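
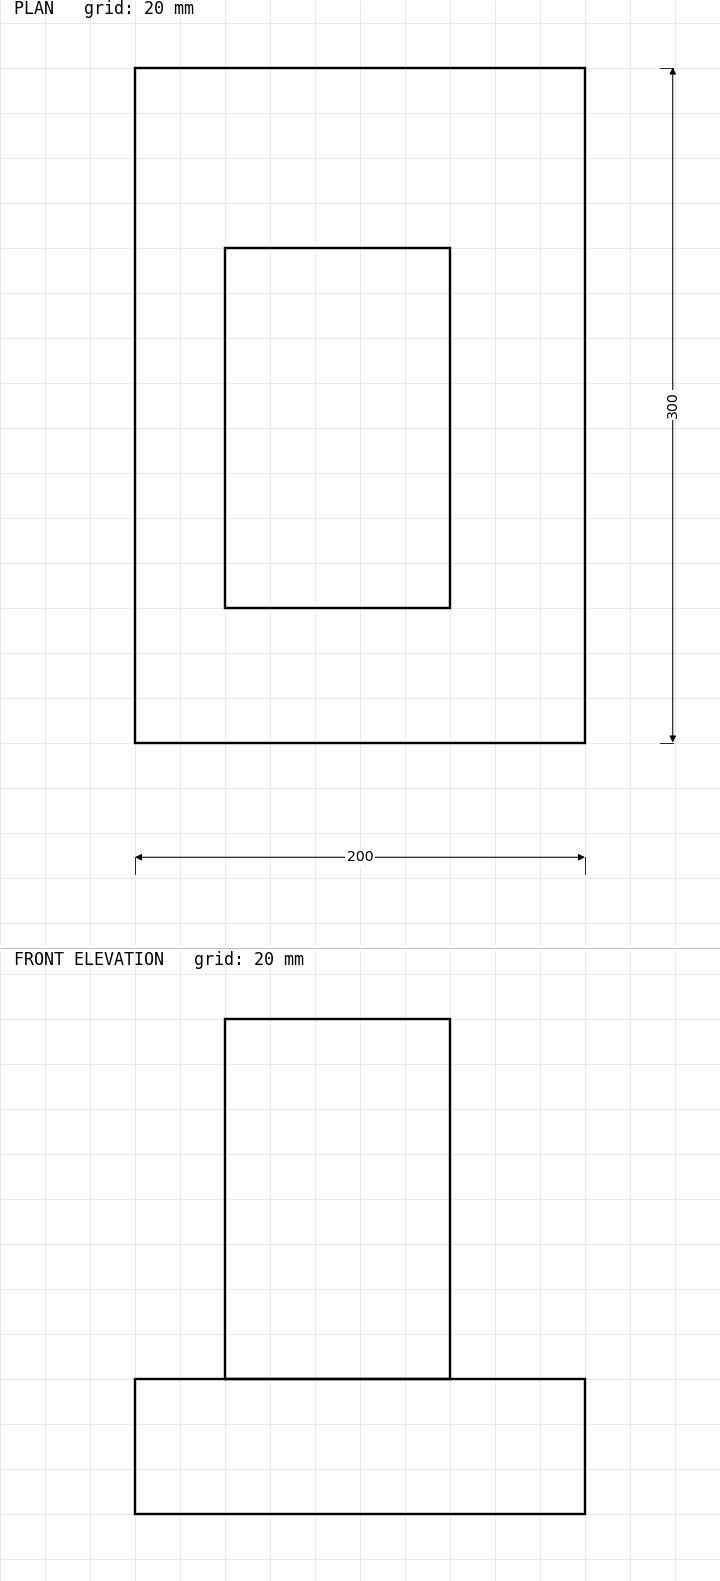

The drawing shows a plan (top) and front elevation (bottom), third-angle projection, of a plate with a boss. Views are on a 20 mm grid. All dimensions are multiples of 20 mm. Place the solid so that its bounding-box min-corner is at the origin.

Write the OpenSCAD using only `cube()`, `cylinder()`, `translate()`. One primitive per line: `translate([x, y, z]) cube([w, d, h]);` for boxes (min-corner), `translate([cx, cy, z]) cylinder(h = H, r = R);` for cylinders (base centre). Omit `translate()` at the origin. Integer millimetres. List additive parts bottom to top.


cube([200, 300, 60]);
translate([40, 60, 60]) cube([100, 160, 160]);


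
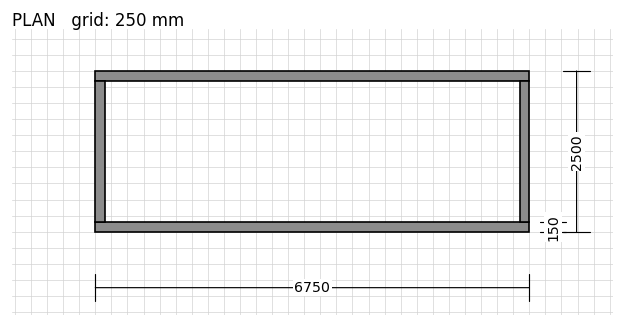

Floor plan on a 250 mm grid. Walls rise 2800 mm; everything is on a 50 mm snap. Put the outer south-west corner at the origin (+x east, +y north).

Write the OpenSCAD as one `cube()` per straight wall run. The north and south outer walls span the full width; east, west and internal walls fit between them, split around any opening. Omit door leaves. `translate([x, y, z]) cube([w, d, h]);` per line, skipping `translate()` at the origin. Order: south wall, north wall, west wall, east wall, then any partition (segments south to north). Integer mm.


cube([6750, 150, 2800]);
translate([0, 2350, 0]) cube([6750, 150, 2800]);
translate([0, 150, 0]) cube([150, 2200, 2800]);
translate([6600, 150, 0]) cube([150, 2200, 2800]);


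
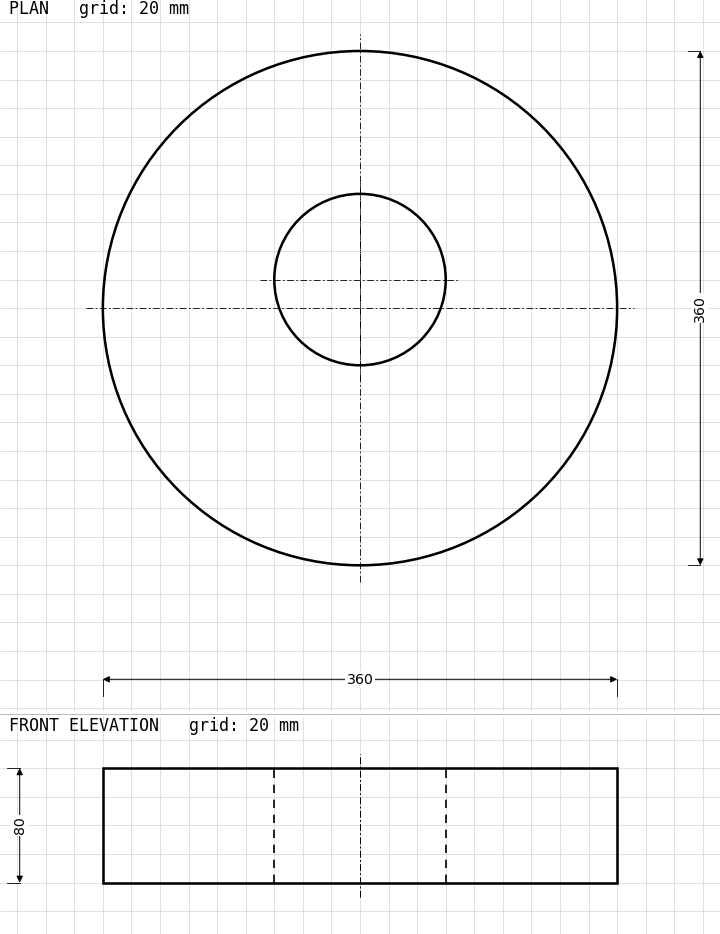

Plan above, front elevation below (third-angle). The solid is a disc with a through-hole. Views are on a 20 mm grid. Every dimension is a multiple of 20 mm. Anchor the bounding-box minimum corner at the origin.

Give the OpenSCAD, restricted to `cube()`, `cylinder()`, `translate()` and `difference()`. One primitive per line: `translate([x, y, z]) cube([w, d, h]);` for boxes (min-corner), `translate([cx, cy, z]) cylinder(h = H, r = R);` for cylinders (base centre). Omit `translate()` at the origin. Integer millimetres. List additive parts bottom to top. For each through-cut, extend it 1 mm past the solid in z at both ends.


difference() {
  translate([180, 180, 0]) cylinder(h = 80, r = 180);
  translate([180, 200, -1]) cylinder(h = 82, r = 60);
}


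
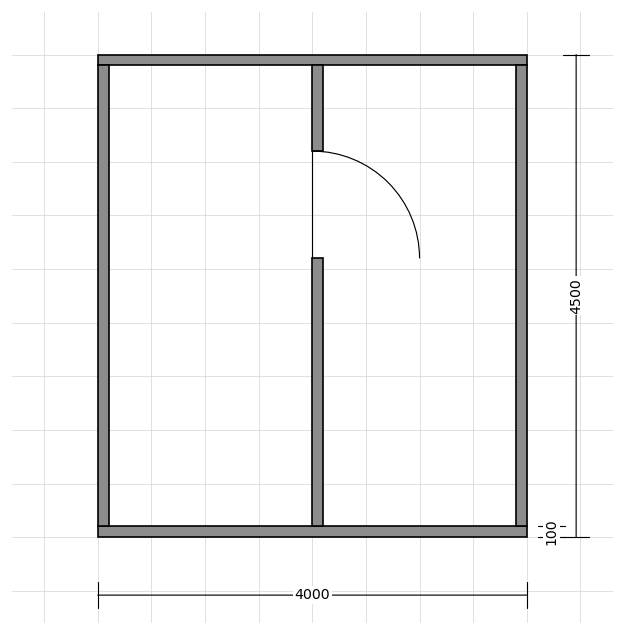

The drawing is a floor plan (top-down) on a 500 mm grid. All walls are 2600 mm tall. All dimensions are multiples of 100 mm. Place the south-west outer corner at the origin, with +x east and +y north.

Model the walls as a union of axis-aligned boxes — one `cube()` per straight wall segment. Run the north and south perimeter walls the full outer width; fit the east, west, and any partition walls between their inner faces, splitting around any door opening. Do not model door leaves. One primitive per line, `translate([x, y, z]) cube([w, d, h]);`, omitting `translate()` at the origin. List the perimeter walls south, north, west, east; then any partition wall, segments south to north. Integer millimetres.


cube([4000, 100, 2600]);
translate([0, 4400, 0]) cube([4000, 100, 2600]);
translate([0, 100, 0]) cube([100, 4300, 2600]);
translate([3900, 100, 0]) cube([100, 4300, 2600]);
translate([2000, 100, 0]) cube([100, 2500, 2600]);
translate([2000, 3600, 0]) cube([100, 800, 2600]);


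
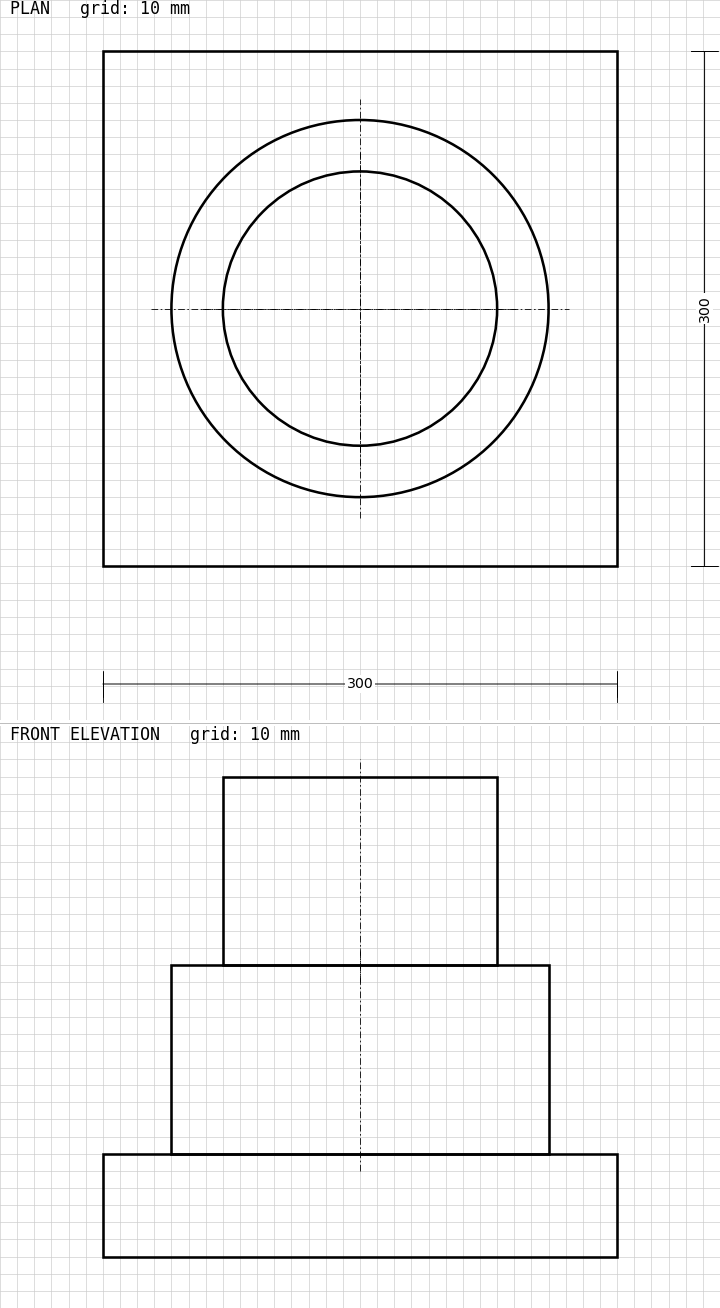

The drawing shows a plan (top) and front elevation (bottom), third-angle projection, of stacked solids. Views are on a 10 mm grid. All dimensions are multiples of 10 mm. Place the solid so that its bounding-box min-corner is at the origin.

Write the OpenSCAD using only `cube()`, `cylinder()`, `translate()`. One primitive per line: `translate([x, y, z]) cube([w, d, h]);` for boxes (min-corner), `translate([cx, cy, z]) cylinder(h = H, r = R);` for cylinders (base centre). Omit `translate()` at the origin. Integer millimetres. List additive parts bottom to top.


cube([300, 300, 60]);
translate([150, 150, 60]) cylinder(h = 110, r = 110);
translate([150, 150, 170]) cylinder(h = 110, r = 80);


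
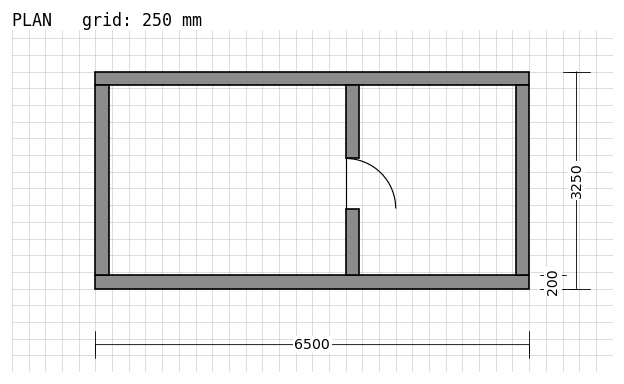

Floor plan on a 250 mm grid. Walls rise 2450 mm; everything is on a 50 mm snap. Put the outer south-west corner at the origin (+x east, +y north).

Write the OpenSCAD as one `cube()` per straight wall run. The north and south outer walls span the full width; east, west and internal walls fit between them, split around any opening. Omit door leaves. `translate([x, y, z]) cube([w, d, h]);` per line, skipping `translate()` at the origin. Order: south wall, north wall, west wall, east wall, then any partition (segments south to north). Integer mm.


cube([6500, 200, 2450]);
translate([0, 3050, 0]) cube([6500, 200, 2450]);
translate([0, 200, 0]) cube([200, 2850, 2450]);
translate([6300, 200, 0]) cube([200, 2850, 2450]);
translate([3750, 200, 0]) cube([200, 1000, 2450]);
translate([3750, 1950, 0]) cube([200, 1100, 2450]);


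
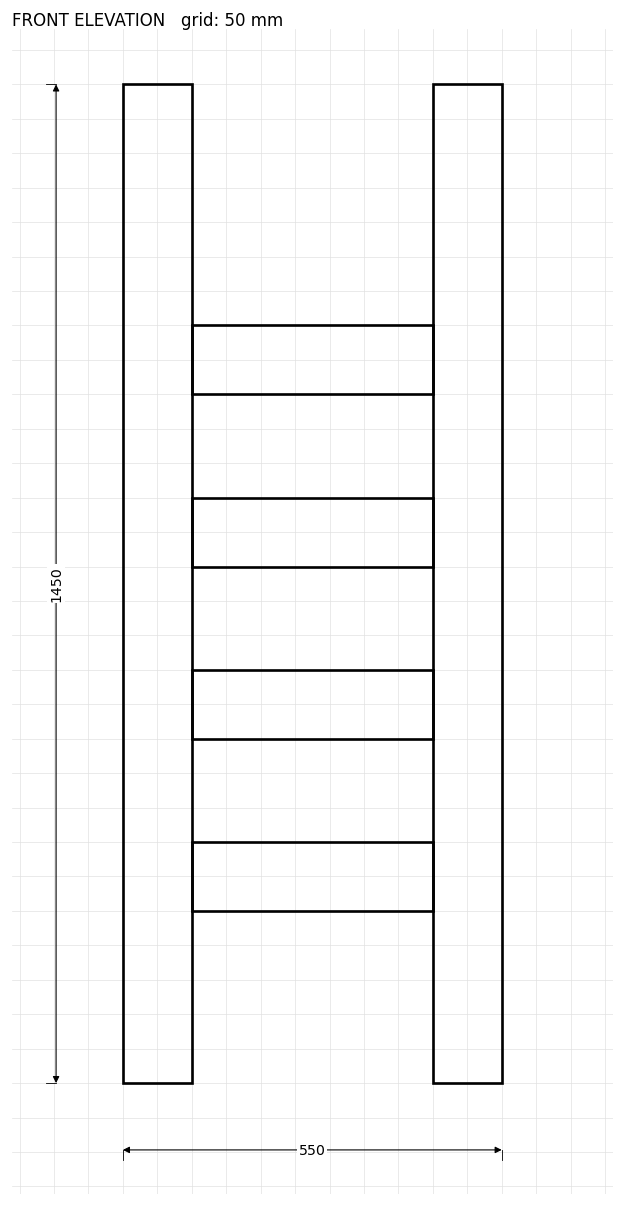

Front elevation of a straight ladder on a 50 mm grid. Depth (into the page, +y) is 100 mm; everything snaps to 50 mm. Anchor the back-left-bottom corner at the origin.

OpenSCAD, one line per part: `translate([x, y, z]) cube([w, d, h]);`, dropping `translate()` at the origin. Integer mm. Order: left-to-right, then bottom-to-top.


cube([100, 100, 1450]);
translate([100, 0, 250]) cube([350, 100, 100]);
translate([100, 0, 500]) cube([350, 100, 100]);
translate([100, 0, 750]) cube([350, 100, 100]);
translate([100, 0, 1000]) cube([350, 100, 100]);
translate([450, 0, 0]) cube([100, 100, 1450]);


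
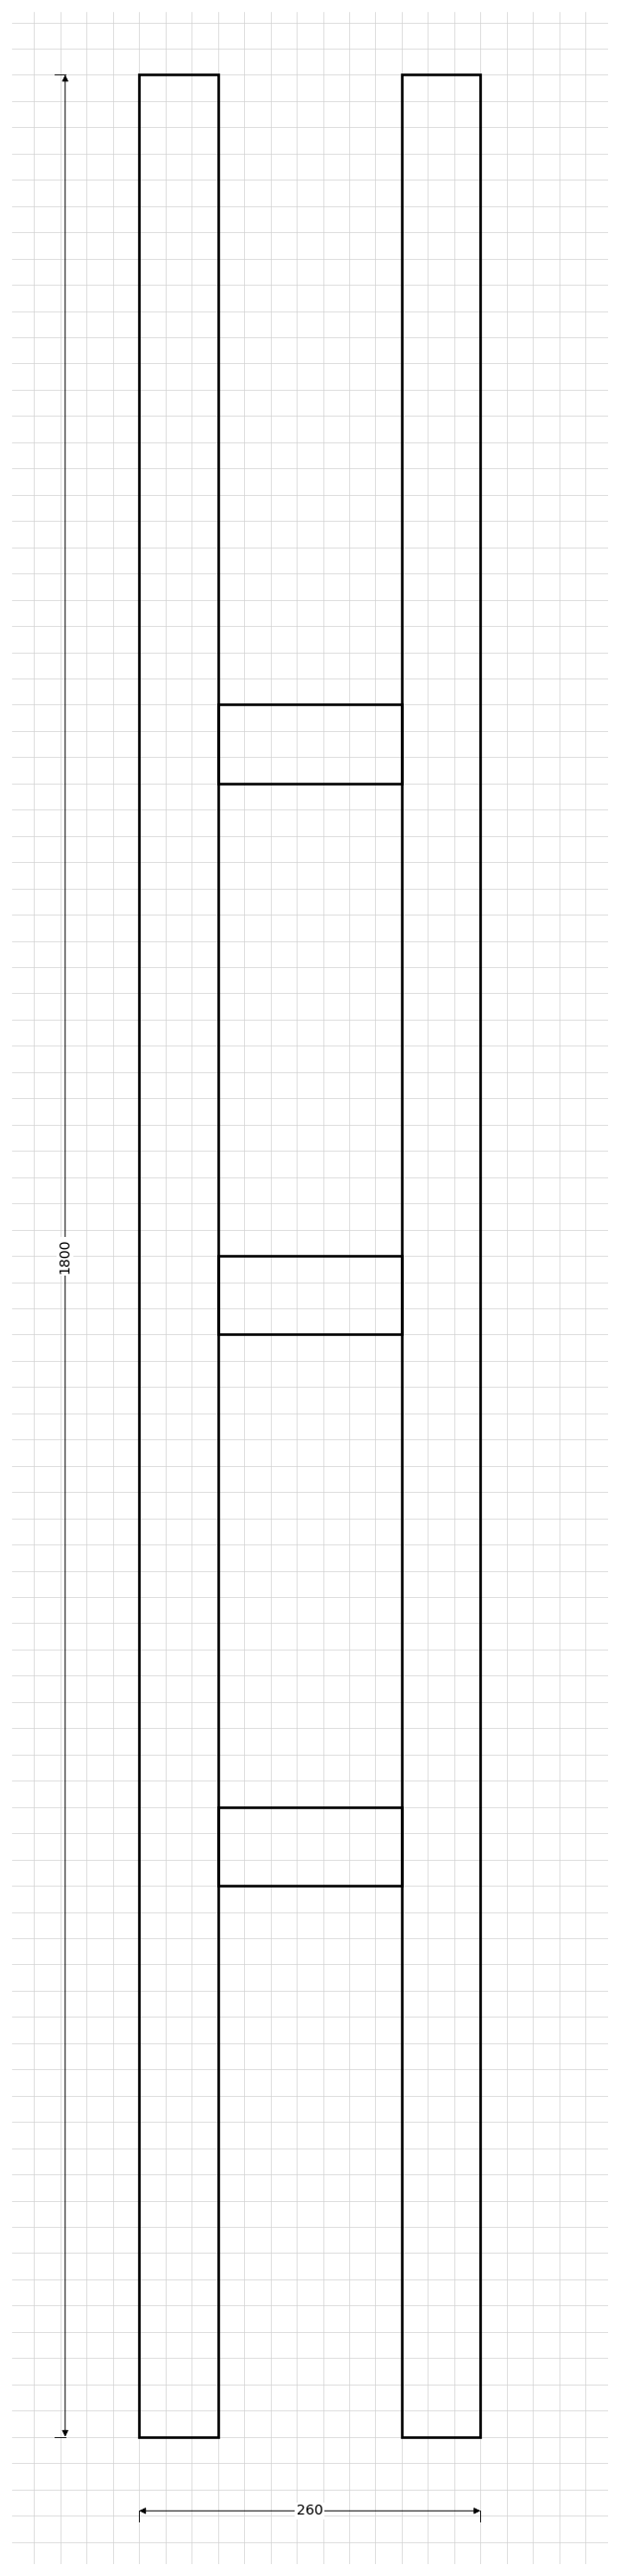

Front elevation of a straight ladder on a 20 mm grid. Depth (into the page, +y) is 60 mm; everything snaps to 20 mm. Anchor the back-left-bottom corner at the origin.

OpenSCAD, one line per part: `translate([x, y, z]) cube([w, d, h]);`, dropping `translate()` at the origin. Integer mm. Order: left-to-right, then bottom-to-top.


cube([60, 60, 1800]);
translate([60, 0, 420]) cube([140, 60, 60]);
translate([60, 0, 840]) cube([140, 60, 60]);
translate([60, 0, 1260]) cube([140, 60, 60]);
translate([200, 0, 0]) cube([60, 60, 1800]);


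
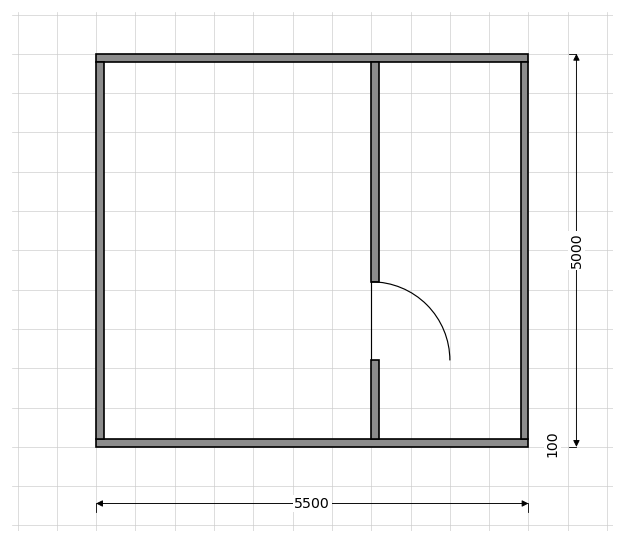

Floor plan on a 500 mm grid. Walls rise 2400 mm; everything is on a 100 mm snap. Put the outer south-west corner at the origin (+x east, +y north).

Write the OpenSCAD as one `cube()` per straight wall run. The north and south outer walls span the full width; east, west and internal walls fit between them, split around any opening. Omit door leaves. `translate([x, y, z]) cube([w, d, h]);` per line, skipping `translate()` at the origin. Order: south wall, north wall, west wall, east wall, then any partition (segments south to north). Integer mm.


cube([5500, 100, 2400]);
translate([0, 4900, 0]) cube([5500, 100, 2400]);
translate([0, 100, 0]) cube([100, 4800, 2400]);
translate([5400, 100, 0]) cube([100, 4800, 2400]);
translate([3500, 100, 0]) cube([100, 1000, 2400]);
translate([3500, 2100, 0]) cube([100, 2800, 2400]);


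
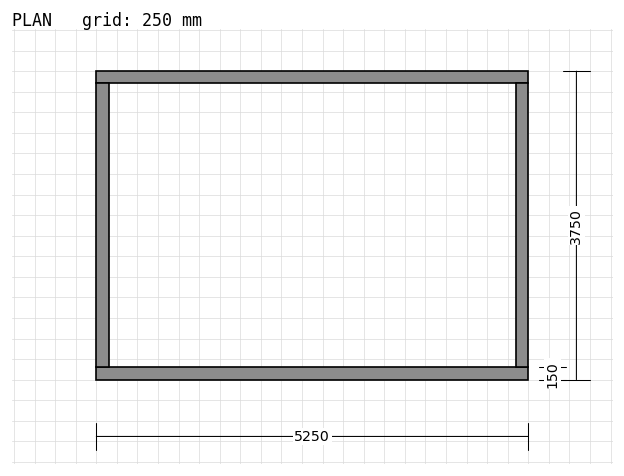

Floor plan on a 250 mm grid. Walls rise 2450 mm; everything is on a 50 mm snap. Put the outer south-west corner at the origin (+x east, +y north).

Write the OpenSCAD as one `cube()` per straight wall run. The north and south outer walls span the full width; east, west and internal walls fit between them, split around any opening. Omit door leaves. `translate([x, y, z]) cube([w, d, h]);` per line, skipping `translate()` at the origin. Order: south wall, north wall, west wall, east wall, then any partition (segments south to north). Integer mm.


cube([5250, 150, 2450]);
translate([0, 3600, 0]) cube([5250, 150, 2450]);
translate([0, 150, 0]) cube([150, 3450, 2450]);
translate([5100, 150, 0]) cube([150, 3450, 2450]);


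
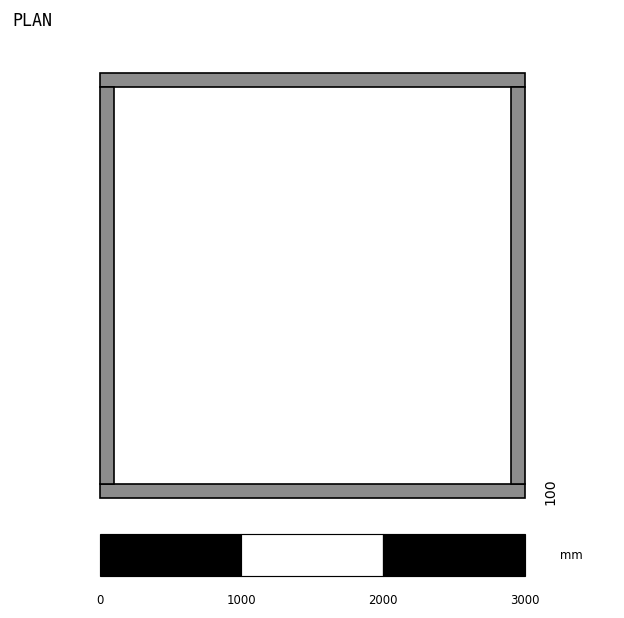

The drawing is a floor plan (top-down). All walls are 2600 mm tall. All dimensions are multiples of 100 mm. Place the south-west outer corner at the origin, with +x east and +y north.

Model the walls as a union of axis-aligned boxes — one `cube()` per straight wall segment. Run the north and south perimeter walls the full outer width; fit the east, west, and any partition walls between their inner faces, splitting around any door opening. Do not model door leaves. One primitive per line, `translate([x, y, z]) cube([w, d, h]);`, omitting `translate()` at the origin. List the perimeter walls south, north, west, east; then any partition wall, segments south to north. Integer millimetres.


cube([3000, 100, 2600]);
translate([0, 2900, 0]) cube([3000, 100, 2600]);
translate([0, 100, 0]) cube([100, 2800, 2600]);
translate([2900, 100, 0]) cube([100, 2800, 2600]);


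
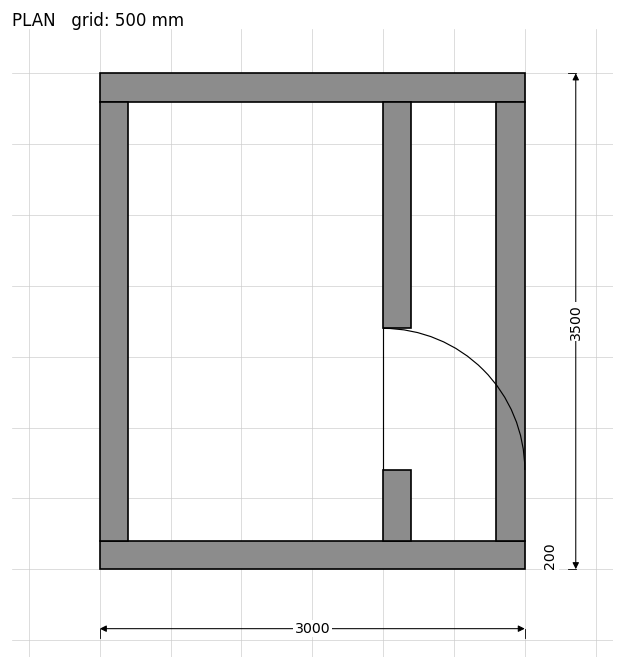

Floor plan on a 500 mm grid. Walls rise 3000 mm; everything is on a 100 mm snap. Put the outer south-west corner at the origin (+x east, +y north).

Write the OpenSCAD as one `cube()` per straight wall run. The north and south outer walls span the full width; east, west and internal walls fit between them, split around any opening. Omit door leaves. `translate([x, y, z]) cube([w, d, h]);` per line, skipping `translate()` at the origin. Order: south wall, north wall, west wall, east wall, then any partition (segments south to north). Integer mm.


cube([3000, 200, 3000]);
translate([0, 3300, 0]) cube([3000, 200, 3000]);
translate([0, 200, 0]) cube([200, 3100, 3000]);
translate([2800, 200, 0]) cube([200, 3100, 3000]);
translate([2000, 200, 0]) cube([200, 500, 3000]);
translate([2000, 1700, 0]) cube([200, 1600, 3000]);


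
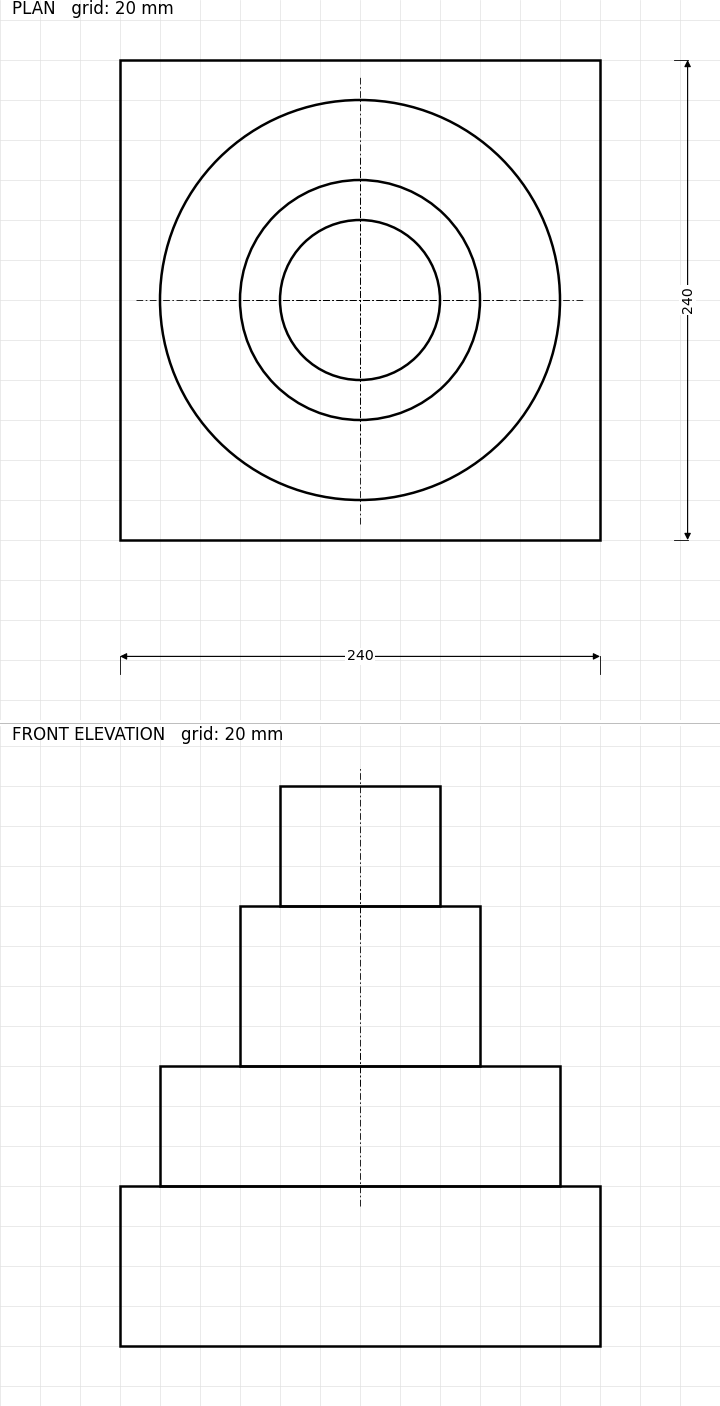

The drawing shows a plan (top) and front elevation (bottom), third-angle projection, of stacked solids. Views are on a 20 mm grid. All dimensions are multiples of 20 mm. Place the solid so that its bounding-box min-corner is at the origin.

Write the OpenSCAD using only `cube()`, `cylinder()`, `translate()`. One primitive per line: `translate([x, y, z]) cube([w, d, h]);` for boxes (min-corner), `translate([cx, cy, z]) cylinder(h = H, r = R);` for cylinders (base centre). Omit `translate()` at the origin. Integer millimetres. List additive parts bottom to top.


cube([240, 240, 80]);
translate([120, 120, 80]) cylinder(h = 60, r = 100);
translate([120, 120, 140]) cylinder(h = 80, r = 60);
translate([120, 120, 220]) cylinder(h = 60, r = 40);


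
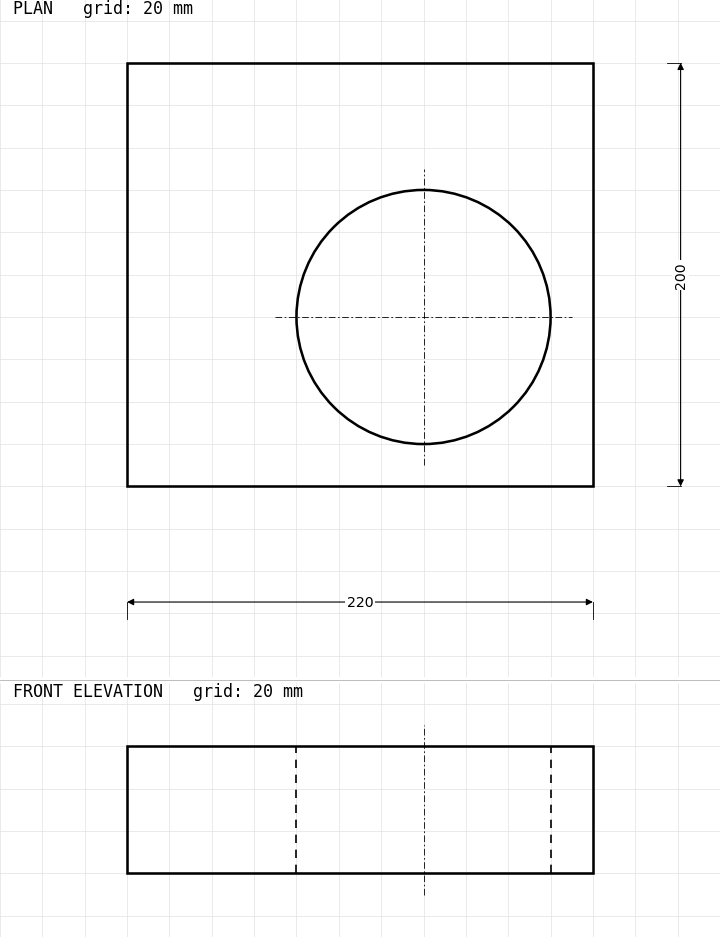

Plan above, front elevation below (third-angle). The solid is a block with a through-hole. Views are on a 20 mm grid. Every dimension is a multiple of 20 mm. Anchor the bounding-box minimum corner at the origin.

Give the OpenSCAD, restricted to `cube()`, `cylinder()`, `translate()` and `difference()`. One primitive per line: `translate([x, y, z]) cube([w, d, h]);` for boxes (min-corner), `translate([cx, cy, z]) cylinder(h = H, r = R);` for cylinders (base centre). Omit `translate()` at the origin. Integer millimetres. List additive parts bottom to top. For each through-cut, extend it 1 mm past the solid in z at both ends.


difference() {
  cube([220, 200, 60]);
  translate([140, 80, -1]) cylinder(h = 62, r = 60);
}


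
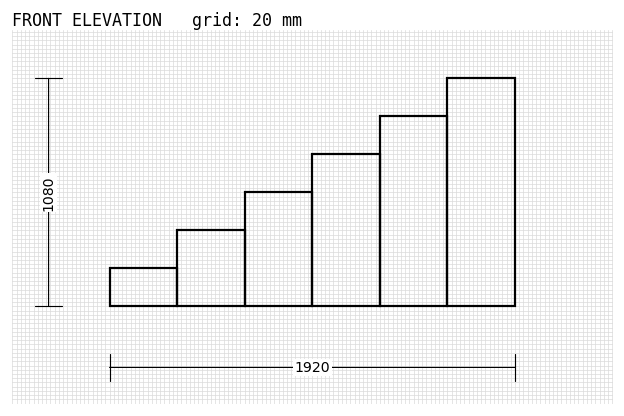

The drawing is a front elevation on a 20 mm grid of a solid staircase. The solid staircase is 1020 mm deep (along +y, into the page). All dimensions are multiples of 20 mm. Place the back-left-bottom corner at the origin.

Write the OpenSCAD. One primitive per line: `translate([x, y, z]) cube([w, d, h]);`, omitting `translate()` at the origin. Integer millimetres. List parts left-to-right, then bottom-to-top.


cube([320, 1020, 180]);
translate([320, 0, 0]) cube([320, 1020, 360]);
translate([640, 0, 0]) cube([320, 1020, 540]);
translate([960, 0, 0]) cube([320, 1020, 720]);
translate([1280, 0, 0]) cube([320, 1020, 900]);
translate([1600, 0, 0]) cube([320, 1020, 1080]);


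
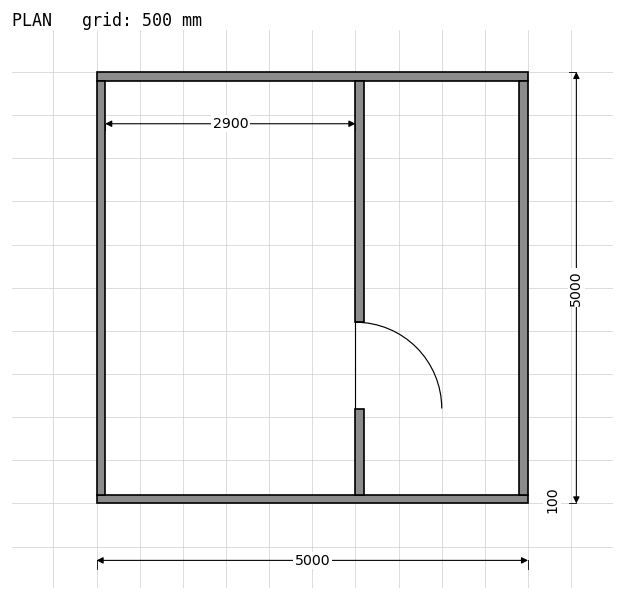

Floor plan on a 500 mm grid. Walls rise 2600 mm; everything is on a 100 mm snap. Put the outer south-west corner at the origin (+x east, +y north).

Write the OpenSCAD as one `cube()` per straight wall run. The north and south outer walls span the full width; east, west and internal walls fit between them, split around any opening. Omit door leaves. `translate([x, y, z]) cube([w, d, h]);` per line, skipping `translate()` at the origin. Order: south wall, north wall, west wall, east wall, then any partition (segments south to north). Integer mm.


cube([5000, 100, 2600]);
translate([0, 4900, 0]) cube([5000, 100, 2600]);
translate([0, 100, 0]) cube([100, 4800, 2600]);
translate([4900, 100, 0]) cube([100, 4800, 2600]);
translate([3000, 100, 0]) cube([100, 1000, 2600]);
translate([3000, 2100, 0]) cube([100, 2800, 2600]);


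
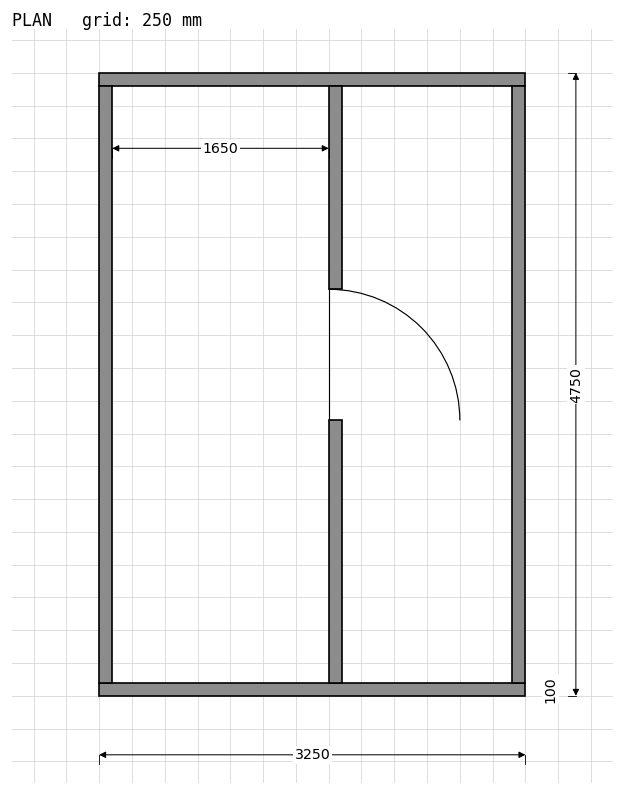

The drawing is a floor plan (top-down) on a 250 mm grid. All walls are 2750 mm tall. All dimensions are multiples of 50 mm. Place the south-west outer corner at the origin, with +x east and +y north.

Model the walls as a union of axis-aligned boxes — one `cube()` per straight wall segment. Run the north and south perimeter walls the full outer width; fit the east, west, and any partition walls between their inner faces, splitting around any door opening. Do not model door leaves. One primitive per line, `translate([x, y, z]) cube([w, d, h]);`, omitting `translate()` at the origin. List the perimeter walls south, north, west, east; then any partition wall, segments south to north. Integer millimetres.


cube([3250, 100, 2750]);
translate([0, 4650, 0]) cube([3250, 100, 2750]);
translate([0, 100, 0]) cube([100, 4550, 2750]);
translate([3150, 100, 0]) cube([100, 4550, 2750]);
translate([1750, 100, 0]) cube([100, 2000, 2750]);
translate([1750, 3100, 0]) cube([100, 1550, 2750]);


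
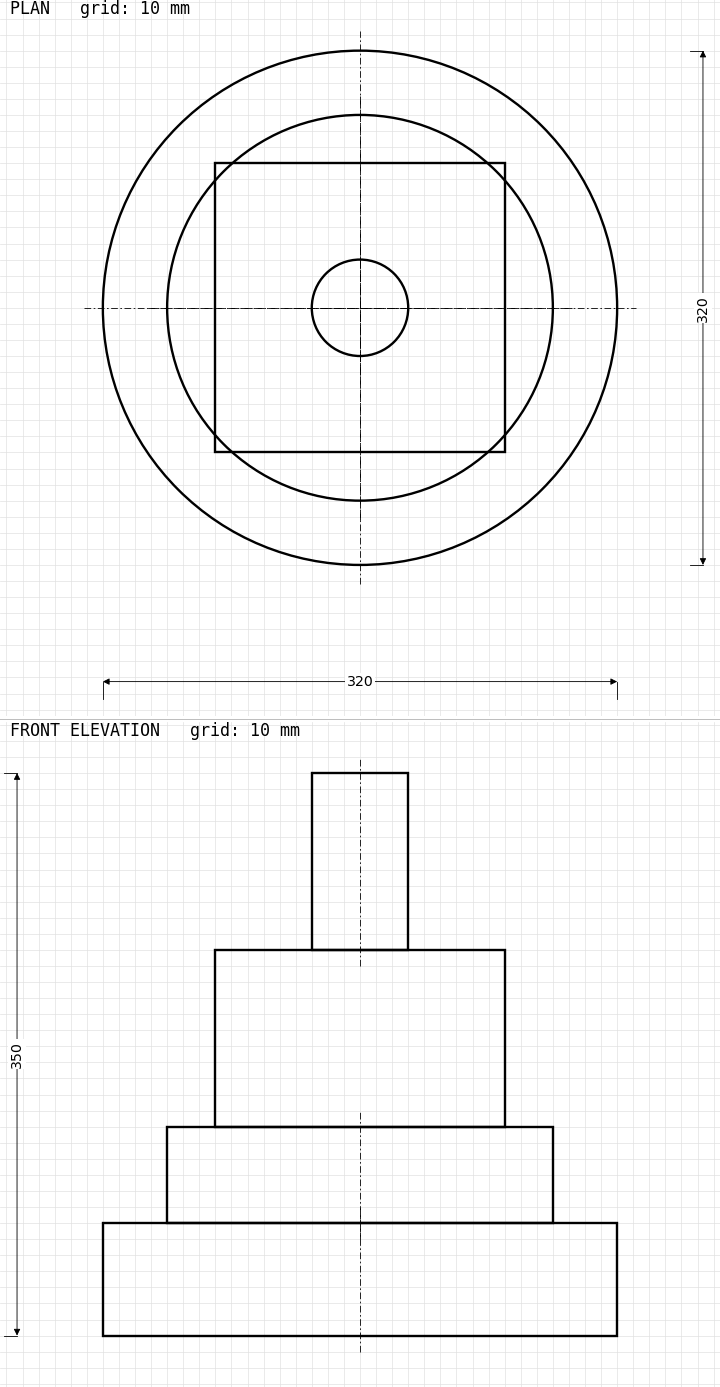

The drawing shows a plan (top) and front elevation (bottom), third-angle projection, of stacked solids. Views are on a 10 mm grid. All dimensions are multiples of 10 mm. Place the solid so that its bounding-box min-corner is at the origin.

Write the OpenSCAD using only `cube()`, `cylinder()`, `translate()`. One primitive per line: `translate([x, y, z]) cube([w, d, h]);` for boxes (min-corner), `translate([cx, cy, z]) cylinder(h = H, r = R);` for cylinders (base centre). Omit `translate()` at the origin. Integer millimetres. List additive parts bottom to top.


translate([160, 160, 0]) cylinder(h = 70, r = 160);
translate([160, 160, 70]) cylinder(h = 60, r = 120);
translate([70, 70, 130]) cube([180, 180, 110]);
translate([160, 160, 240]) cylinder(h = 110, r = 30);


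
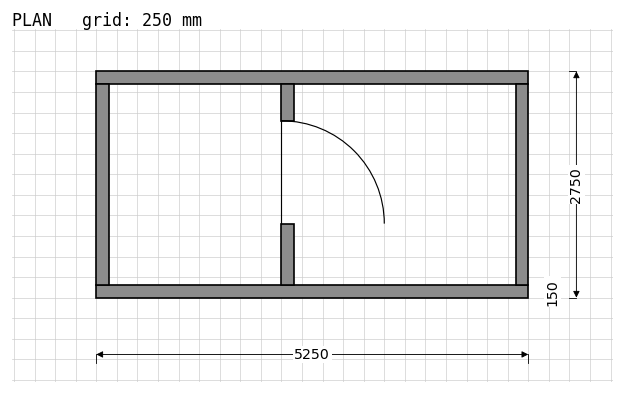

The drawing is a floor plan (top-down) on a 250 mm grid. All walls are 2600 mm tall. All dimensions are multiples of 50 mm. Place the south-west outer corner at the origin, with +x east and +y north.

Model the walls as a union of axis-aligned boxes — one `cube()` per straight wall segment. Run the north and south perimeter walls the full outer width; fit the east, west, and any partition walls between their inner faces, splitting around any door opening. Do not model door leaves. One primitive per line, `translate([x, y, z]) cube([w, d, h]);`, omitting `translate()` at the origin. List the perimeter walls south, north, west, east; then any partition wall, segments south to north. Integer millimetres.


cube([5250, 150, 2600]);
translate([0, 2600, 0]) cube([5250, 150, 2600]);
translate([0, 150, 0]) cube([150, 2450, 2600]);
translate([5100, 150, 0]) cube([150, 2450, 2600]);
translate([2250, 150, 0]) cube([150, 750, 2600]);
translate([2250, 2150, 0]) cube([150, 450, 2600]);


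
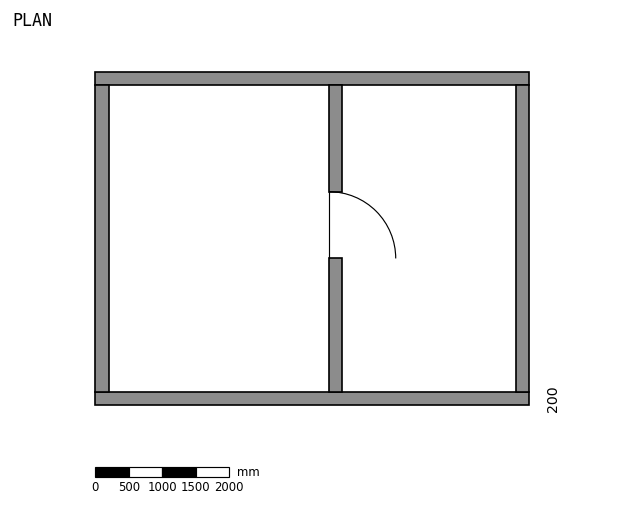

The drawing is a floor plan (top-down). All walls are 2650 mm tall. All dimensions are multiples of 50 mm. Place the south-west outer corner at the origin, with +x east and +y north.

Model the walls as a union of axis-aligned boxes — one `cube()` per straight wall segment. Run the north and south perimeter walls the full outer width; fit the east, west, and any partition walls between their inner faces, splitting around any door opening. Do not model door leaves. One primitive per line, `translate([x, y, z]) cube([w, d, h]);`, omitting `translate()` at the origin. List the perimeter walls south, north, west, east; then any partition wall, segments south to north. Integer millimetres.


cube([6500, 200, 2650]);
translate([0, 4800, 0]) cube([6500, 200, 2650]);
translate([0, 200, 0]) cube([200, 4600, 2650]);
translate([6300, 200, 0]) cube([200, 4600, 2650]);
translate([3500, 200, 0]) cube([200, 2000, 2650]);
translate([3500, 3200, 0]) cube([200, 1600, 2650]);


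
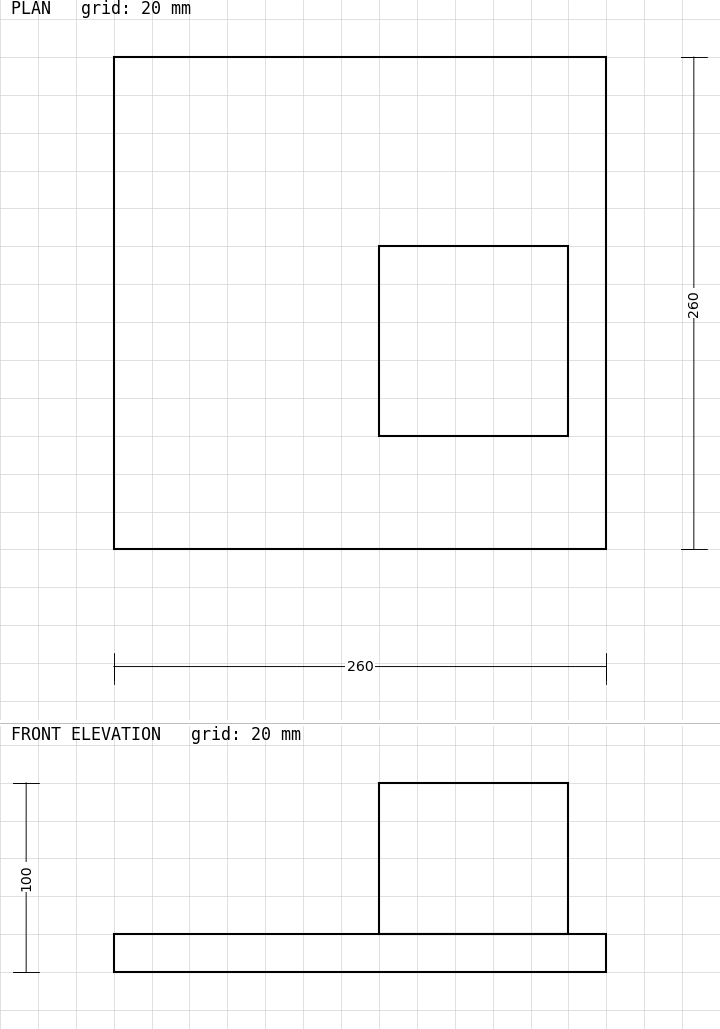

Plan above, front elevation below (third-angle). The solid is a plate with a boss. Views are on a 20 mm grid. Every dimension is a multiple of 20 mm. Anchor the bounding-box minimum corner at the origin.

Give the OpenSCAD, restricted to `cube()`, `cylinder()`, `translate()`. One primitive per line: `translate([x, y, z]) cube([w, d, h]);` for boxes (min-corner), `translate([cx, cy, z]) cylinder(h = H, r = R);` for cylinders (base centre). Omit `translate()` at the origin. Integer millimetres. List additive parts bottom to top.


cube([260, 260, 20]);
translate([140, 60, 20]) cube([100, 100, 80]);


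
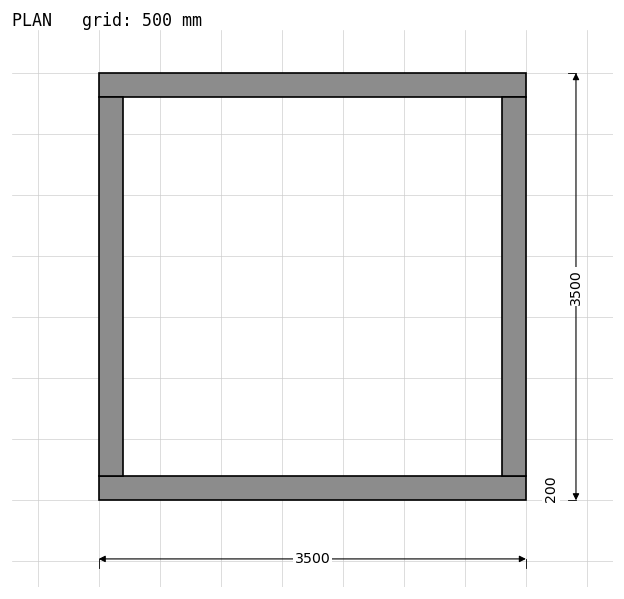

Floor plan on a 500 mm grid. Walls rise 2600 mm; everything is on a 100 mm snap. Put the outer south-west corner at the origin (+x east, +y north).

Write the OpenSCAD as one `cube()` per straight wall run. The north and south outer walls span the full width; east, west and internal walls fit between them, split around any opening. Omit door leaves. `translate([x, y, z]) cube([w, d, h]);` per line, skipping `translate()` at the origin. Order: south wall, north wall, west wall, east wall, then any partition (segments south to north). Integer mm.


cube([3500, 200, 2600]);
translate([0, 3300, 0]) cube([3500, 200, 2600]);
translate([0, 200, 0]) cube([200, 3100, 2600]);
translate([3300, 200, 0]) cube([200, 3100, 2600]);


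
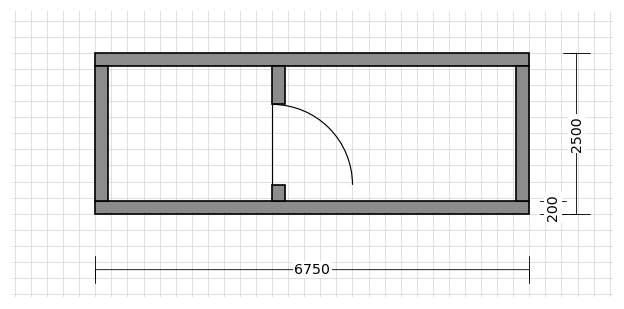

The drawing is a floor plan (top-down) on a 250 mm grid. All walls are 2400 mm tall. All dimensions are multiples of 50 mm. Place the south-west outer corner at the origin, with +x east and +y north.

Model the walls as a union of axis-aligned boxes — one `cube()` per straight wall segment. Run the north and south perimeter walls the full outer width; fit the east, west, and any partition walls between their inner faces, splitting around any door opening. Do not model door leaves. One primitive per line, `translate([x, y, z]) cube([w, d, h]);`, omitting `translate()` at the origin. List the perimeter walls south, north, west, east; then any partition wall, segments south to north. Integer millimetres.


cube([6750, 200, 2400]);
translate([0, 2300, 0]) cube([6750, 200, 2400]);
translate([0, 200, 0]) cube([200, 2100, 2400]);
translate([6550, 200, 0]) cube([200, 2100, 2400]);
translate([2750, 200, 0]) cube([200, 250, 2400]);
translate([2750, 1700, 0]) cube([200, 600, 2400]);


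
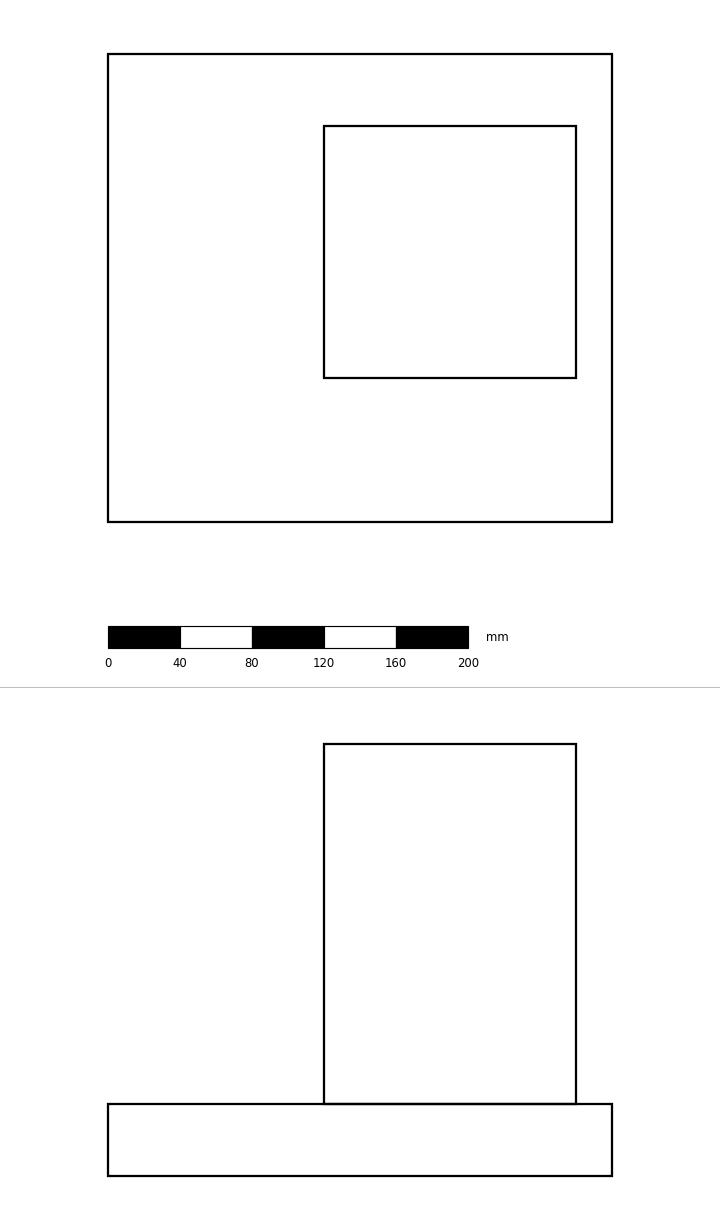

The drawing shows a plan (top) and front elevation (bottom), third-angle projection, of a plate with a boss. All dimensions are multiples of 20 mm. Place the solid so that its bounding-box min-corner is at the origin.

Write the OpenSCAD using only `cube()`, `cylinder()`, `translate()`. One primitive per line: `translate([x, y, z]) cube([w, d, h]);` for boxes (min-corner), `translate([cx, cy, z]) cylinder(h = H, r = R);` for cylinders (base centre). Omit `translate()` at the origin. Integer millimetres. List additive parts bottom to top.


cube([280, 260, 40]);
translate([120, 80, 40]) cube([140, 140, 200]);


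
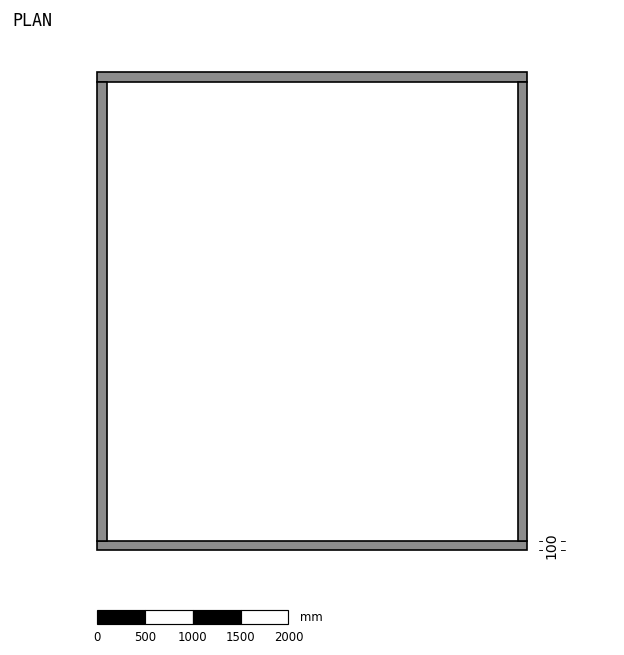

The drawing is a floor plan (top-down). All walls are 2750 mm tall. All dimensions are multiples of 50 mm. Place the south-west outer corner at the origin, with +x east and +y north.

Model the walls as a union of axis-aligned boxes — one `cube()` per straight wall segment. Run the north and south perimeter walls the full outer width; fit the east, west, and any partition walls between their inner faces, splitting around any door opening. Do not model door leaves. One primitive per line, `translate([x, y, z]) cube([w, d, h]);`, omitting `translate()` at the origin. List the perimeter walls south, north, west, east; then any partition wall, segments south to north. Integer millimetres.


cube([4500, 100, 2750]);
translate([0, 4900, 0]) cube([4500, 100, 2750]);
translate([0, 100, 0]) cube([100, 4800, 2750]);
translate([4400, 100, 0]) cube([100, 4800, 2750]);


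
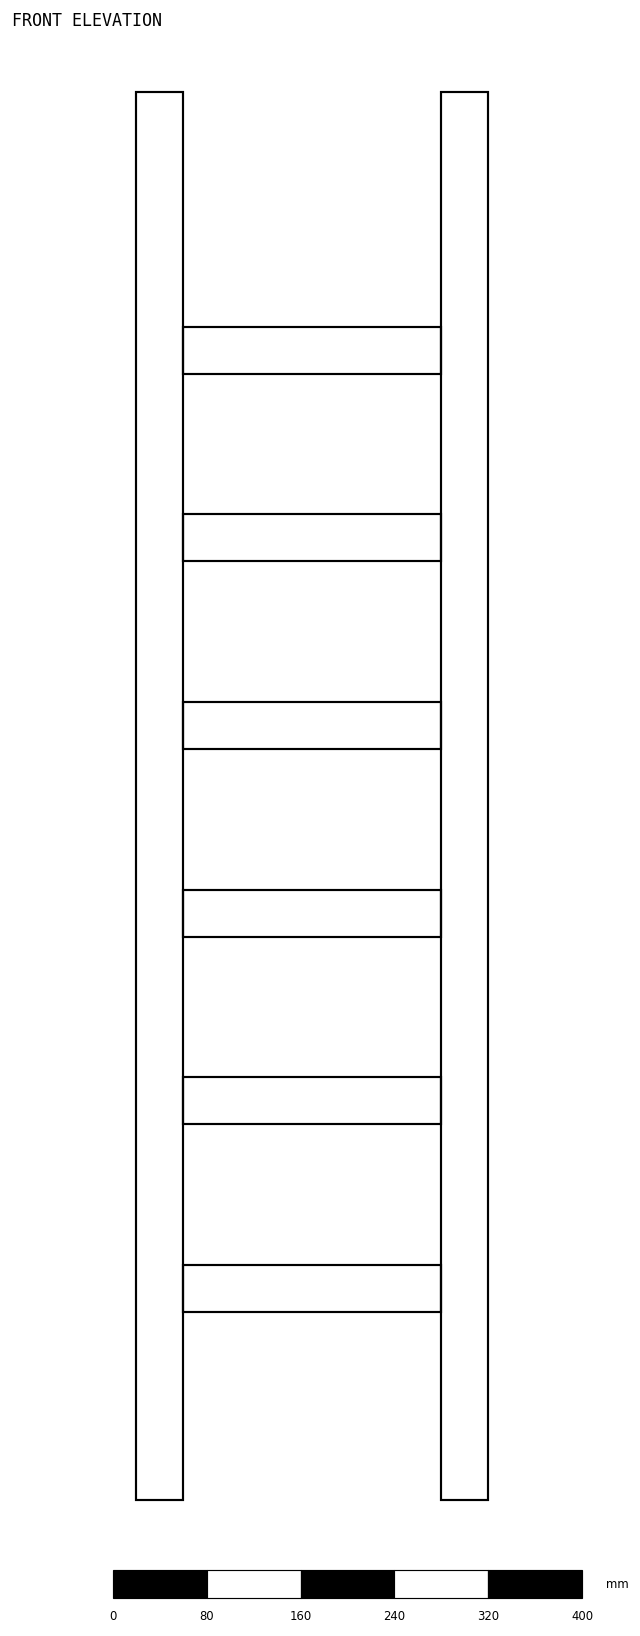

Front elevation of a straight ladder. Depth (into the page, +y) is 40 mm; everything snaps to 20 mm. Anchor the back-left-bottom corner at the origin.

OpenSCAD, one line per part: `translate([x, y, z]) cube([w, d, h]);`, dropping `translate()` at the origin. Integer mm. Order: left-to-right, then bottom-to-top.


cube([40, 40, 1200]);
translate([40, 0, 160]) cube([220, 40, 40]);
translate([40, 0, 320]) cube([220, 40, 40]);
translate([40, 0, 480]) cube([220, 40, 40]);
translate([40, 0, 640]) cube([220, 40, 40]);
translate([40, 0, 800]) cube([220, 40, 40]);
translate([40, 0, 960]) cube([220, 40, 40]);
translate([260, 0, 0]) cube([40, 40, 1200]);


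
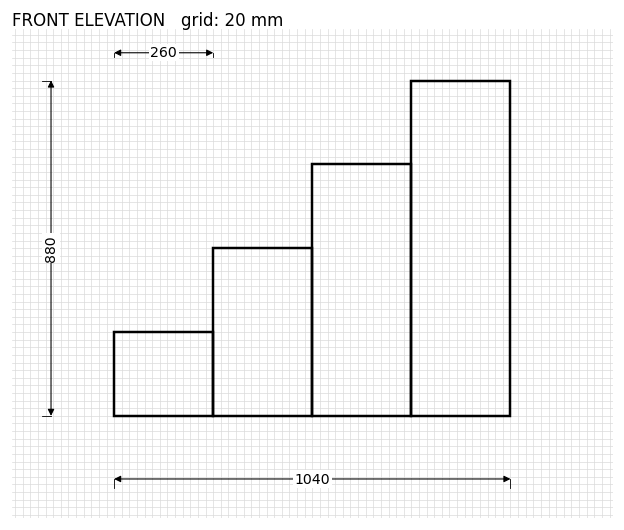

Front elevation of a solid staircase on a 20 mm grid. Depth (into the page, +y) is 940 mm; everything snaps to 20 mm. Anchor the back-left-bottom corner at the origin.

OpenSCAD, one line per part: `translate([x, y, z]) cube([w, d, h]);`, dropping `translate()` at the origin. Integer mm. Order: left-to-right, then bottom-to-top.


cube([260, 940, 220]);
translate([260, 0, 0]) cube([260, 940, 440]);
translate([520, 0, 0]) cube([260, 940, 660]);
translate([780, 0, 0]) cube([260, 940, 880]);


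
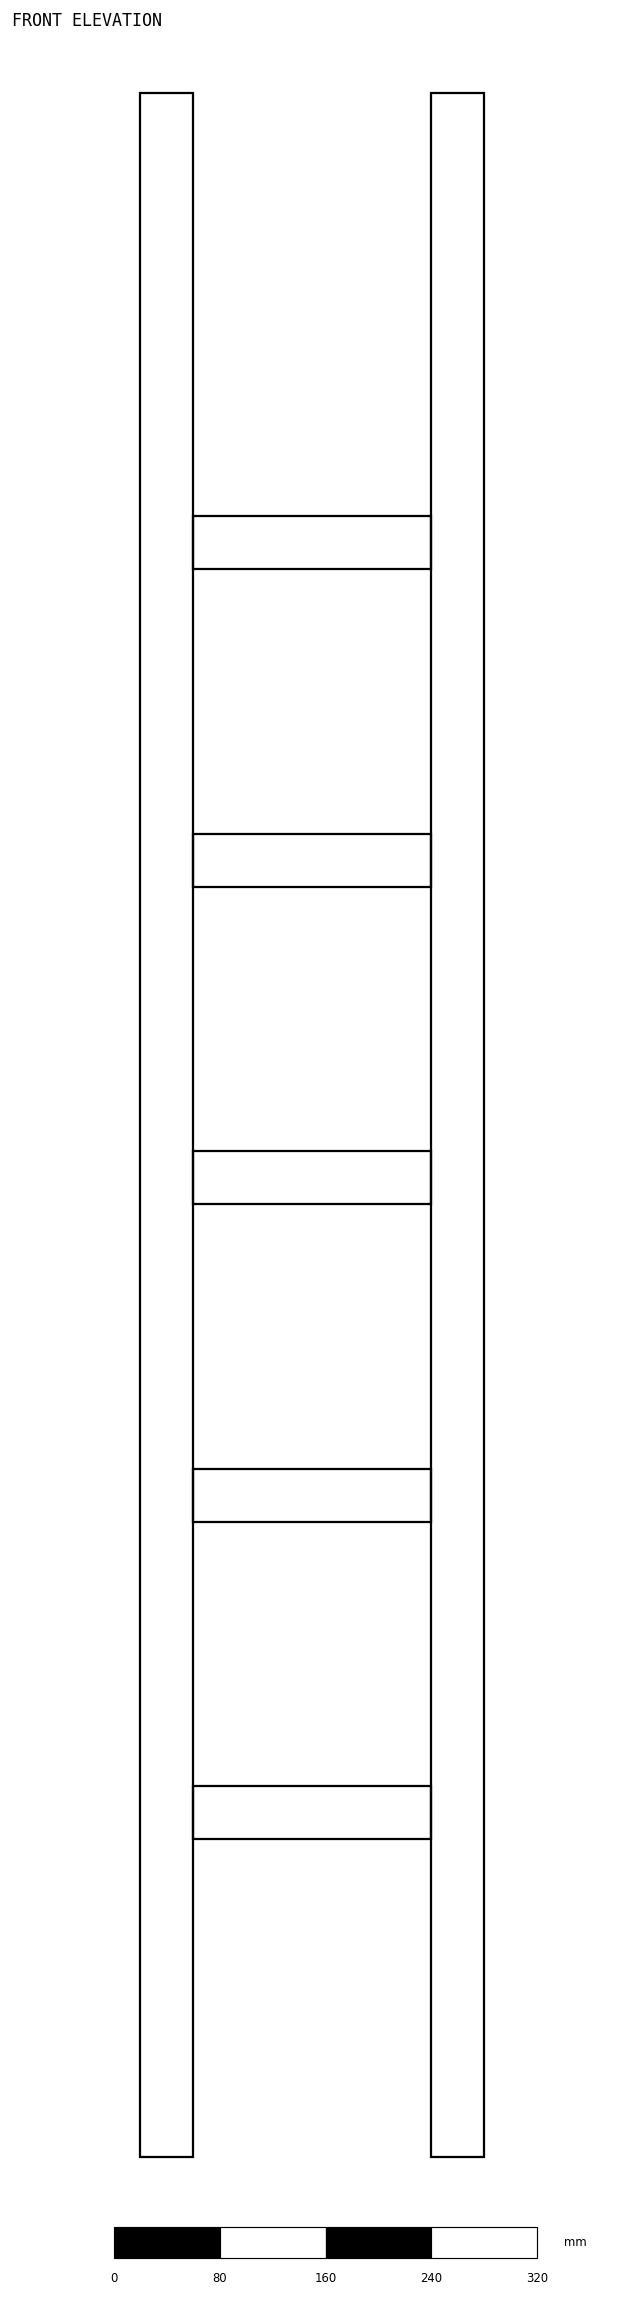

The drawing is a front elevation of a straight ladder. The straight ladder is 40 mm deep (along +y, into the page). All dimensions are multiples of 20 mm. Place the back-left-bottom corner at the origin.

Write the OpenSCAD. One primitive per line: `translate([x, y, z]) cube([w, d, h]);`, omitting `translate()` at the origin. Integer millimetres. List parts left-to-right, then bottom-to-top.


cube([40, 40, 1560]);
translate([40, 0, 240]) cube([180, 40, 40]);
translate([40, 0, 480]) cube([180, 40, 40]);
translate([40, 0, 720]) cube([180, 40, 40]);
translate([40, 0, 960]) cube([180, 40, 40]);
translate([40, 0, 1200]) cube([180, 40, 40]);
translate([220, 0, 0]) cube([40, 40, 1560]);


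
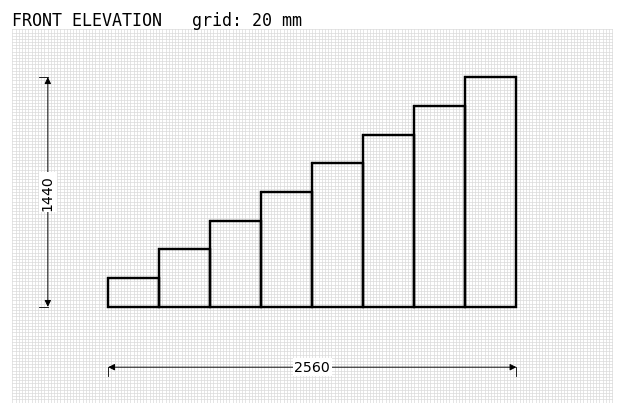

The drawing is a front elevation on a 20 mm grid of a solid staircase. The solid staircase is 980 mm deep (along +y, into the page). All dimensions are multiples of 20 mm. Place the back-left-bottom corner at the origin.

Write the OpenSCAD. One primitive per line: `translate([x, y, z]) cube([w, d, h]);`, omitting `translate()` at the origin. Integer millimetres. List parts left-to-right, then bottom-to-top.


cube([320, 980, 180]);
translate([320, 0, 0]) cube([320, 980, 360]);
translate([640, 0, 0]) cube([320, 980, 540]);
translate([960, 0, 0]) cube([320, 980, 720]);
translate([1280, 0, 0]) cube([320, 980, 900]);
translate([1600, 0, 0]) cube([320, 980, 1080]);
translate([1920, 0, 0]) cube([320, 980, 1260]);
translate([2240, 0, 0]) cube([320, 980, 1440]);


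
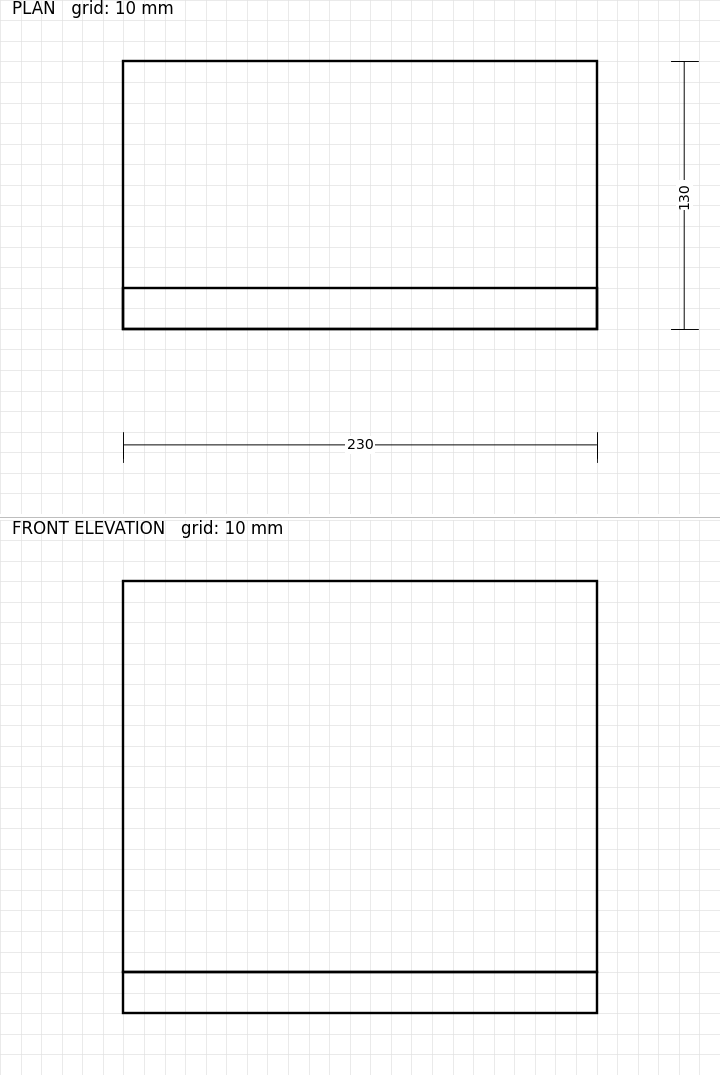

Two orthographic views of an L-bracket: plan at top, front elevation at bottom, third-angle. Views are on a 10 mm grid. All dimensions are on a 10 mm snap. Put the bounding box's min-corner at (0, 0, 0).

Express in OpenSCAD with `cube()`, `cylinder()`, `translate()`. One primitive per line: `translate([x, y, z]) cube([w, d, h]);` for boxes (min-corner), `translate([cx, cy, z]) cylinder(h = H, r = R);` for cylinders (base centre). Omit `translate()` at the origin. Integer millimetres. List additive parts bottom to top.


cube([230, 130, 20]);
translate([0, 0, 20]) cube([230, 20, 190]);


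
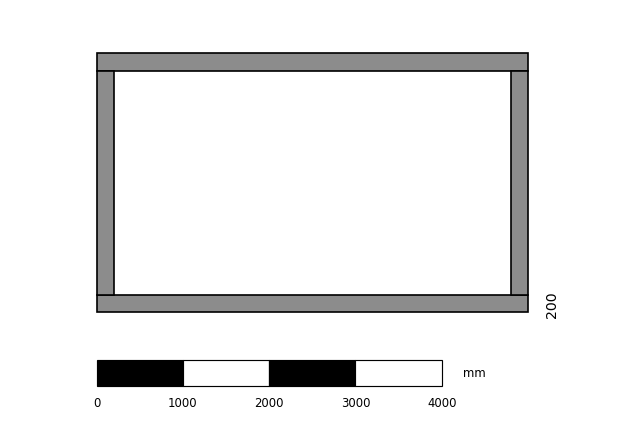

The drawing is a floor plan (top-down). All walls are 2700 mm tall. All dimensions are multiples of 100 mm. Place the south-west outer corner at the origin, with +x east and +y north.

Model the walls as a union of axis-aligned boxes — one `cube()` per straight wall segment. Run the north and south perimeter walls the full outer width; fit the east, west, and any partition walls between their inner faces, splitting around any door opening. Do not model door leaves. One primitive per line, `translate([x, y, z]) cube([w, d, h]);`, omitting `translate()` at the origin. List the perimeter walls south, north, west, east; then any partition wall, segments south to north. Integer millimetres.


cube([5000, 200, 2700]);
translate([0, 2800, 0]) cube([5000, 200, 2700]);
translate([0, 200, 0]) cube([200, 2600, 2700]);
translate([4800, 200, 0]) cube([200, 2600, 2700]);


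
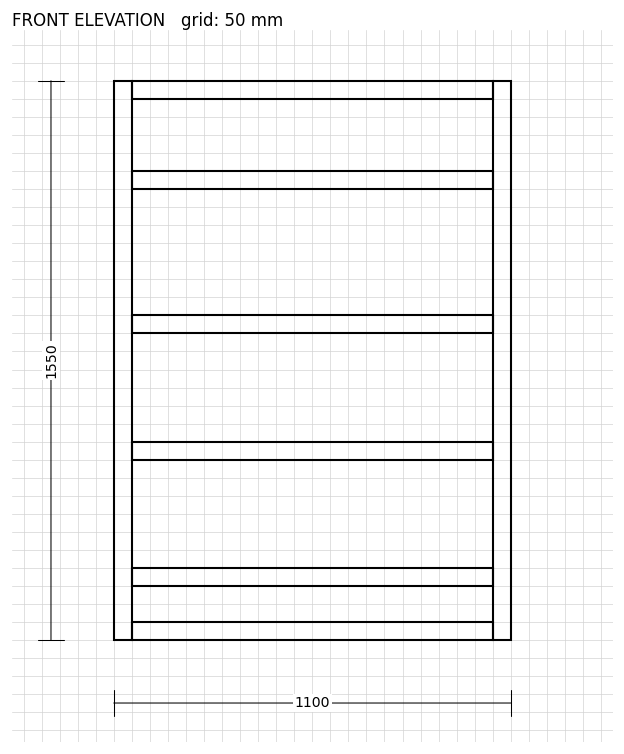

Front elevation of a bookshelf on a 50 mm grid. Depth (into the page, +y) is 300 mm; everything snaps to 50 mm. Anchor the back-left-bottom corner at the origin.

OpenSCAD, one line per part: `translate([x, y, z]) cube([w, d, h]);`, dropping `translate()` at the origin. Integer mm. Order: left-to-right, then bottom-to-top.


cube([50, 300, 1550]);
translate([50, 0, 0]) cube([1000, 300, 50]);
translate([50, 0, 150]) cube([1000, 300, 50]);
translate([50, 0, 500]) cube([1000, 300, 50]);
translate([50, 0, 850]) cube([1000, 300, 50]);
translate([50, 0, 1250]) cube([1000, 300, 50]);
translate([50, 0, 1500]) cube([1000, 300, 50]);
translate([1050, 0, 0]) cube([50, 300, 1550]);


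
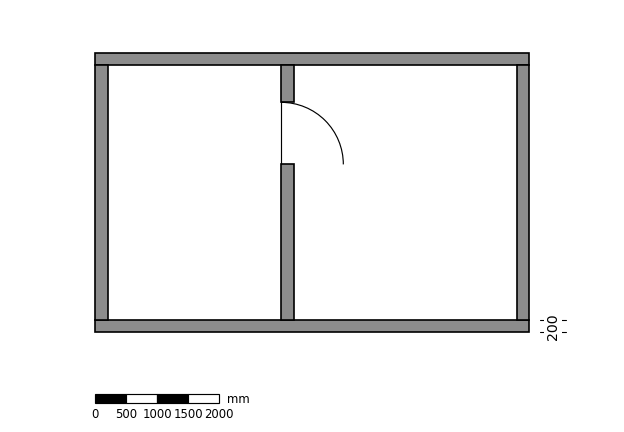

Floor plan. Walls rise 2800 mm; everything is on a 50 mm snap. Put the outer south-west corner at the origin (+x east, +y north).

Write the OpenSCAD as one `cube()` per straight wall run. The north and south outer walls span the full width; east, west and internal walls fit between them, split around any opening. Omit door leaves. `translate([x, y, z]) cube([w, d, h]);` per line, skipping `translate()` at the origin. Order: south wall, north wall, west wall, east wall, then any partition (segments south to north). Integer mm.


cube([7000, 200, 2800]);
translate([0, 4300, 0]) cube([7000, 200, 2800]);
translate([0, 200, 0]) cube([200, 4100, 2800]);
translate([6800, 200, 0]) cube([200, 4100, 2800]);
translate([3000, 200, 0]) cube([200, 2500, 2800]);
translate([3000, 3700, 0]) cube([200, 600, 2800]);


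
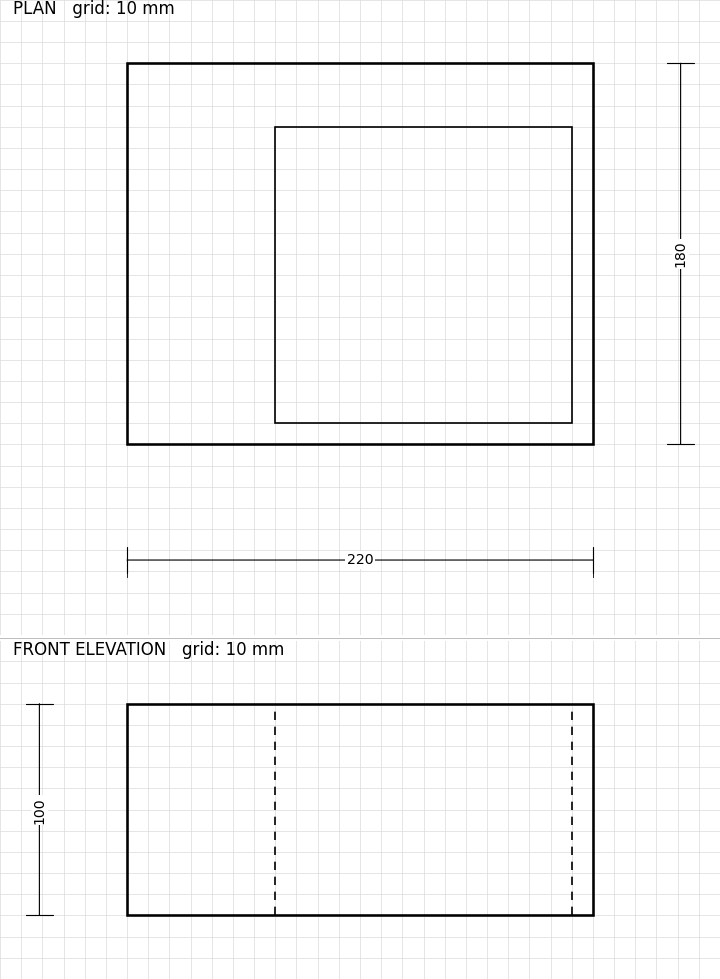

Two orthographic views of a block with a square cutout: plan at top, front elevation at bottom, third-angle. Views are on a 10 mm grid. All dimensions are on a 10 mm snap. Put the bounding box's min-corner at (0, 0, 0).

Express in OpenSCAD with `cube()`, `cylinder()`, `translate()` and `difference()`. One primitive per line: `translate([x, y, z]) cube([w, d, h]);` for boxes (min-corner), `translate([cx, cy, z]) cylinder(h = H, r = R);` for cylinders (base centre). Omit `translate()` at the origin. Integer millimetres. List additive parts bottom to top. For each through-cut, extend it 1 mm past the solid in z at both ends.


difference() {
  cube([220, 180, 100]);
  translate([70, 10, -1]) cube([140, 140, 102]);
}


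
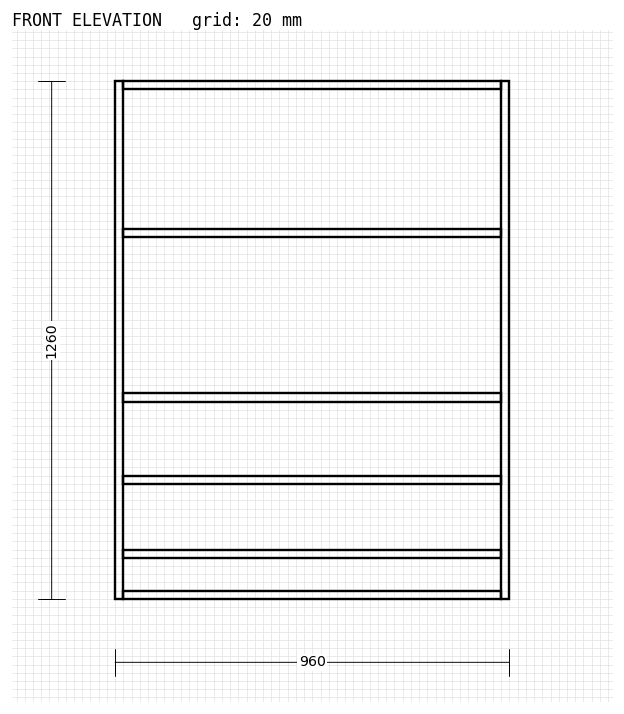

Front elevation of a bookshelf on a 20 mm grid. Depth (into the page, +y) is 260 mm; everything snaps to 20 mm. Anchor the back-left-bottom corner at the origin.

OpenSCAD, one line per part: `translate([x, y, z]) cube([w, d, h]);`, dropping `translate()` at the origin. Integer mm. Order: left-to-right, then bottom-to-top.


cube([20, 260, 1260]);
translate([20, 0, 0]) cube([920, 260, 20]);
translate([20, 0, 100]) cube([920, 260, 20]);
translate([20, 0, 280]) cube([920, 260, 20]);
translate([20, 0, 480]) cube([920, 260, 20]);
translate([20, 0, 880]) cube([920, 260, 20]);
translate([20, 0, 1240]) cube([920, 260, 20]);
translate([940, 0, 0]) cube([20, 260, 1260]);


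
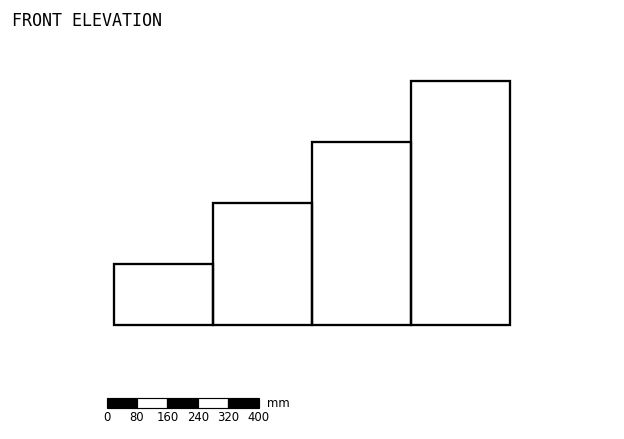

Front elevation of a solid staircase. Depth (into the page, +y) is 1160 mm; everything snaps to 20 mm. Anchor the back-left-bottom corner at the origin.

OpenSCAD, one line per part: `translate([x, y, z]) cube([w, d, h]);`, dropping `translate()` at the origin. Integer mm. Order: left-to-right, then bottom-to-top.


cube([260, 1160, 160]);
translate([260, 0, 0]) cube([260, 1160, 320]);
translate([520, 0, 0]) cube([260, 1160, 480]);
translate([780, 0, 0]) cube([260, 1160, 640]);


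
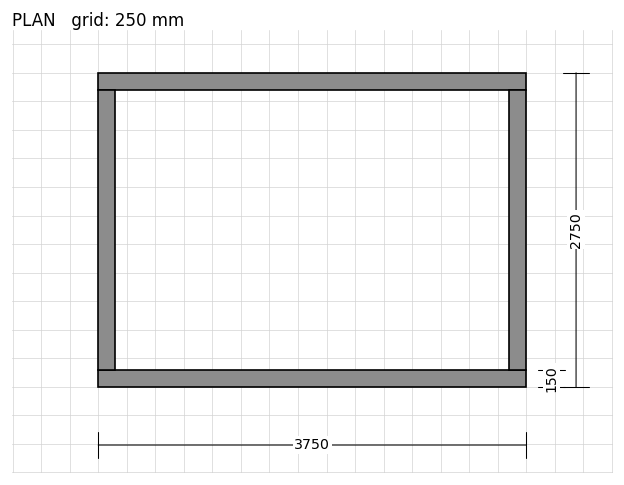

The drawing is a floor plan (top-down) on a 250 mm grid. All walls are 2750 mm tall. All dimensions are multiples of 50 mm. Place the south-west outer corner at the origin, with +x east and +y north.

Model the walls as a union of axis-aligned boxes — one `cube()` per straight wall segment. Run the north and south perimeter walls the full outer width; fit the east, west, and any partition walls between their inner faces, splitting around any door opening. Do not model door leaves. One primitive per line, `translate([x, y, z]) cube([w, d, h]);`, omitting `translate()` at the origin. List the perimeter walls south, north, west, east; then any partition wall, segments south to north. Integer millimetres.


cube([3750, 150, 2750]);
translate([0, 2600, 0]) cube([3750, 150, 2750]);
translate([0, 150, 0]) cube([150, 2450, 2750]);
translate([3600, 150, 0]) cube([150, 2450, 2750]);
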